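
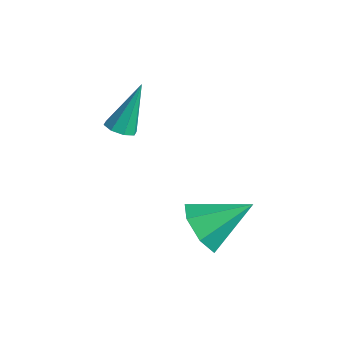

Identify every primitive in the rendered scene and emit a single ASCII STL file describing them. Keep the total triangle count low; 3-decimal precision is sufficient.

solid 
facet normal 0.041 -0.472 -0.881
outer loop
vertex -0.022 -0.433 -0.311
vertex -0.58 -0.612 -0.241
vertex -0.321 -0.14 -0.482
endloop
endfacet
facet normal 0.712 0.701 -0.045
outer loop
vertex -0.022 -0.433 -0.311
vertex -0.321 -0.14 -0.482
vertex -0.66 0.332 1.521
endloop
endfacet
facet normal 0.040 -0.472 -0.881
outer loop
vertex -0.321 -0.14 -0.482
vertex -0.58 -0.612 -0.241
vertex -0.771 -0.124 -0.511
endloop
endfacet
facet normal 0.049 0.974 -0.221
outer loop
vertex -0.321 -0.14 -0.482
vertex -0.771 -0.124 -0.511
vertex -0.66 0.332 1.521
endloop
endfacet
facet normal 0.039 -0.472 -0.881
outer loop
vertex -0.771 -0.124 -0.511
vertex -0.58 -0.612 -0.241
vertex -1.11 -0.393 -0.382
endloop
endfacet
facet normal -0.647 0.751 -0.133
outer loop
vertex -0.771 -0.124 -0.511
vertex -1.11 -0.393 -0.382
vertex -0.66 0.332 1.521
endloop
endfacet
facet normal 0.039 -0.472 -0.881
outer loop
vertex -1.11 -0.393 -0.382
vertex -0.58 -0.612 -0.241
vertex -1.138 -0.791 -0.17
endloop
endfacet
facet normal -0.973 0.159 0.170
outer loop
vertex -1.11 -0.393 -0.382
vertex -1.138 -0.791 -0.17
vertex -0.66 0.332 1.521
endloop
endfacet
facet normal 0.040 -0.473 -0.880
outer loop
vertex -1.138 -0.791 -0.17
vertex -0.58 -0.612 -0.241
vertex -0.84 -1.084 0.001
endloop
endfacet
facet normal -0.734 -0.451 0.507
outer loop
vertex -1.138 -0.791 -0.17
vertex -0.84 -1.084 0.001
vertex -0.66 0.332 1.521
endloop
endfacet
facet normal 0.039 -0.473 -0.880
outer loop
vertex -0.84 -1.084 0.001
vertex -0.58 -0.612 -0.241
vertex -0.39 -1.101 0.03
endloop
endfacet
facet normal -0.072 -0.726 0.684
outer loop
vertex -0.84 -1.084 0.001
vertex -0.39 -1.101 0.03
vertex -0.66 0.332 1.521
endloop
endfacet
facet normal 0.041 -0.472 -0.881
outer loop
vertex -0.39 -1.101 0.03
vertex -0.58 -0.612 -0.241
vertex -0.051 -0.831 -0.099
endloop
endfacet
facet normal 0.627 -0.502 0.596
outer loop
vertex -0.39 -1.101 0.03
vertex -0.051 -0.831 -0.099
vertex -0.66 0.332 1.521
endloop
endfacet
facet normal 0.041 -0.472 -0.881
outer loop
vertex -0.051 -0.831 -0.099
vertex -0.58 -0.612 -0.241
vertex -0.022 -0.433 -0.311
endloop
endfacet
facet normal 0.952 0.088 0.295
outer loop
vertex -0.051 -0.831 -0.099
vertex -0.022 -0.433 -0.311
vertex -0.66 0.332 1.521
endloop
endfacet
facet normal -0.398 -0.752 -0.525
outer loop
vertex 4.313 -0.386 -3.199
vertex 3.37 -0.197 -2.755
vertex 3.774 0.211 -3.645
endloop
endfacet
facet normal 0.809 0.432 -0.399
outer loop
vertex 4.313 -0.386 -3.199
vertex 3.774 0.211 -3.645
vertex 4.15 1.277 -1.725
endloop
endfacet
facet normal -0.398 -0.752 -0.525
outer loop
vertex 3.774 0.211 -3.645
vertex 3.37 -0.197 -2.755
vertex 2.93 0.501 -3.421
endloop
endfacet
facet normal 0.159 0.850 -0.503
outer loop
vertex 3.774 0.211 -3.645
vertex 2.93 0.501 -3.421
vertex 4.15 1.277 -1.725
endloop
endfacet
facet normal -0.399 -0.752 -0.525
outer loop
vertex 2.93 0.501 -3.421
vertex 3.37 -0.197 -2.755
vertex 2.418 0.265 -2.694
endloop
endfacet
facet normal -0.481 0.875 -0.055
outer loop
vertex 2.93 0.501 -3.421
vertex 2.418 0.265 -2.694
vertex 4.15 1.277 -1.725
endloop
endfacet
facet normal -0.399 -0.752 -0.525
outer loop
vertex 2.418 0.265 -2.694
vertex 3.37 -0.197 -2.755
vertex 2.622 -0.318 -2.013
endloop
endfacet
facet normal -0.626 0.490 0.607
outer loop
vertex 2.418 0.265 -2.694
vertex 2.622 -0.318 -2.013
vertex 4.15 1.277 -1.725
endloop
endfacet
facet normal -0.399 -0.752 -0.525
outer loop
vertex 2.622 -0.318 -2.013
vertex 3.37 -0.197 -2.755
vertex 3.389 -0.811 -1.89
endloop
endfacet
facet normal -0.169 -0.016 0.986
outer loop
vertex 2.622 -0.318 -2.013
vertex 3.389 -0.811 -1.89
vertex 4.15 1.277 -1.725
endloop
endfacet
facet normal -0.398 -0.752 -0.525
outer loop
vertex 3.389 -0.811 -1.89
vertex 3.37 -0.197 -2.755
vertex 4.142 -0.841 -2.418
endloop
endfacet
facet normal 0.547 -0.262 0.795
outer loop
vertex 3.389 -0.811 -1.89
vertex 4.142 -0.841 -2.418
vertex 4.15 1.277 -1.725
endloop
endfacet
facet normal -0.398 -0.752 -0.525
outer loop
vertex 4.142 -0.841 -2.418
vertex 3.37 -0.197 -2.755
vertex 4.313 -0.386 -3.199
endloop
endfacet
facet normal 0.982 -0.062 0.179
outer loop
vertex 4.142 -0.841 -2.418
vertex 4.313 -0.386 -3.199
vertex 4.15 1.277 -1.725
endloop
endfacet

endsolid


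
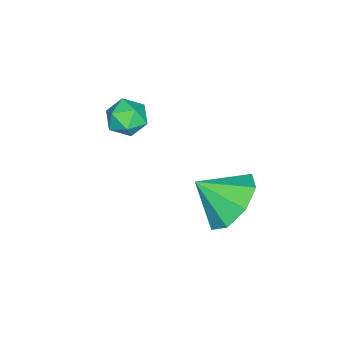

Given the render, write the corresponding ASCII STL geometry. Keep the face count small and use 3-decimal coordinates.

solid 
facet normal -0.958 0.211 -0.191
outer loop
vertex -1.389 -1.756 -1.952
vertex -1.566 -2.275 -1.639
vertex -1.506 -1.726 -1.333
endloop
endfacet
facet normal -0.569 0.809 -0.147
outer loop
vertex -1.389 -1.756 -1.952
vertex -1.506 -1.726 -1.333
vertex -1.01 -1.421 -1.575
endloop
endfacet
facet normal -0.051 0.771 -0.634
outer loop
vertex -1.389 -1.756 -1.952
vertex -1.01 -1.421 -1.575
vertex -0.764 -1.78 -2.031
endloop
endfacet
facet normal -0.118 0.151 -0.981
outer loop
vertex -1.389 -1.756 -1.952
vertex -0.764 -1.78 -2.031
vertex -1.107 -2.308 -2.071
endloop
endfacet
facet normal -0.680 -0.195 -0.707
outer loop
vertex -1.389 -1.756 -1.952
vertex -1.107 -2.308 -2.071
vertex -1.566 -2.275 -1.639
endloop
endfacet
facet normal -0.265 0.826 0.498
outer loop
vertex -1.01 -1.421 -1.575
vertex -1.506 -1.726 -1.333
vertex -0.953 -1.732 -1.029
endloop
endfacet
facet normal -0.893 -0.140 0.427
outer loop
vertex -1.506 -1.726 -1.333
vertex -1.566 -2.275 -1.639
vertex -1.296 -2.26 -1.069
endloop
endfacet
facet normal -0.442 -0.798 -0.409
outer loop
vertex -1.566 -2.275 -1.639
vertex -1.107 -2.308 -2.071
vertex -1.05 -2.619 -1.525
endloop
endfacet
facet normal 0.466 -0.238 -0.852
outer loop
vertex -1.107 -2.308 -2.071
vertex -0.764 -1.78 -2.031
vertex -0.554 -2.314 -1.767
endloop
endfacet
facet normal 0.574 0.765 -0.292
outer loop
vertex -0.764 -1.78 -2.031
vertex -1.01 -1.421 -1.575
vertex -0.494 -1.765 -1.461
endloop
endfacet
facet normal 0.118 -0.151 0.981
outer loop
vertex -0.671 -2.284 -1.148
vertex -0.953 -1.732 -1.029
vertex -1.296 -2.26 -1.069
endloop
endfacet
facet normal 0.051 -0.771 0.634
outer loop
vertex -0.671 -2.284 -1.148
vertex -1.296 -2.26 -1.069
vertex -1.05 -2.619 -1.525
endloop
endfacet
facet normal 0.569 -0.809 0.147
outer loop
vertex -0.671 -2.284 -1.148
vertex -1.05 -2.619 -1.525
vertex -0.554 -2.314 -1.767
endloop
endfacet
facet normal 0.958 -0.211 0.191
outer loop
vertex -0.671 -2.284 -1.148
vertex -0.554 -2.314 -1.767
vertex -0.494 -1.765 -1.461
endloop
endfacet
facet normal 0.680 0.195 0.707
outer loop
vertex -0.671 -2.284 -1.148
vertex -0.494 -1.765 -1.461
vertex -0.953 -1.732 -1.029
endloop
endfacet
facet normal -0.466 0.238 0.852
outer loop
vertex -1.296 -2.26 -1.069
vertex -0.953 -1.732 -1.029
vertex -1.506 -1.726 -1.333
endloop
endfacet
facet normal -0.574 -0.765 0.292
outer loop
vertex -1.05 -2.619 -1.525
vertex -1.296 -2.26 -1.069
vertex -1.566 -2.275 -1.639
endloop
endfacet
facet normal 0.265 -0.826 -0.498
outer loop
vertex -0.554 -2.314 -1.767
vertex -1.05 -2.619 -1.525
vertex -1.107 -2.308 -2.071
endloop
endfacet
facet normal 0.893 0.140 -0.427
outer loop
vertex -0.494 -1.765 -1.461
vertex -0.554 -2.314 -1.767
vertex -0.764 -1.78 -2.031
endloop
endfacet
facet normal 0.442 0.798 0.409
outer loop
vertex -0.953 -1.732 -1.029
vertex -0.494 -1.765 -1.461
vertex -1.01 -1.421 -1.575
endloop
endfacet
facet normal -0.215 0.750 -0.625
outer loop
vertex 0.373 1.4 -3.571
vertex -0.583 1.145 -3.548
vertex -0.007 1.752 -3.018
endloop
endfacet
facet normal 0.802 -0.067 0.594
outer loop
vertex 0.373 1.4 -3.571
vertex -0.007 1.752 -3.018
vertex -0.317 0.215 -2.772
endloop
endfacet
facet normal -0.215 0.750 -0.625
outer loop
vertex -0.007 1.752 -3.018
vertex -0.583 1.145 -3.548
vertex -0.725 1.748 -2.776
endloop
endfacet
facet normal 0.318 0.087 0.944
outer loop
vertex -0.007 1.752 -3.018
vertex -0.725 1.748 -2.776
vertex -0.317 0.215 -2.772
endloop
endfacet
facet normal -0.215 0.750 -0.625
outer loop
vertex -0.725 1.748 -2.776
vertex -0.583 1.145 -3.548
vertex -1.36 1.392 -2.985
endloop
endfacet
facet normal -0.276 -0.071 0.959
outer loop
vertex -0.725 1.748 -2.776
vertex -1.36 1.392 -2.985
vertex -0.317 0.215 -2.772
endloop
endfacet
facet normal -0.215 0.750 -0.625
outer loop
vertex -1.36 1.392 -2.985
vertex -0.583 1.145 -3.548
vertex -1.54 0.891 -3.524
endloop
endfacet
facet normal -0.635 -0.449 0.629
outer loop
vertex -1.36 1.392 -2.985
vertex -1.54 0.891 -3.524
vertex -0.317 0.215 -2.772
endloop
endfacet
facet normal -0.215 0.750 -0.625
outer loop
vertex -1.54 0.891 -3.524
vertex -0.583 1.145 -3.548
vertex -1.16 0.539 -4.077
endloop
endfacet
facet normal -0.547 -0.824 0.149
outer loop
vertex -1.54 0.891 -3.524
vertex -1.16 0.539 -4.077
vertex -0.317 0.215 -2.772
endloop
endfacet
facet normal -0.215 0.750 -0.625
outer loop
vertex -1.16 0.539 -4.077
vertex -0.583 1.145 -3.548
vertex -0.442 0.542 -4.32
endloop
endfacet
facet normal -0.064 -0.977 -0.201
outer loop
vertex -1.16 0.539 -4.077
vertex -0.442 0.542 -4.32
vertex -0.317 0.215 -2.772
endloop
endfacet
facet normal -0.215 0.750 -0.625
outer loop
vertex -0.442 0.542 -4.32
vertex -0.583 1.145 -3.548
vertex 0.193 0.898 -4.111
endloop
endfacet
facet normal 0.531 -0.820 -0.216
outer loop
vertex -0.442 0.542 -4.32
vertex 0.193 0.898 -4.111
vertex -0.317 0.215 -2.772
endloop
endfacet
facet normal -0.215 0.750 -0.626
outer loop
vertex 0.193 0.898 -4.111
vertex -0.583 1.145 -3.548
vertex 0.373 1.4 -3.571
endloop
endfacet
facet normal 0.890 -0.442 0.114
outer loop
vertex 0.193 0.898 -4.111
vertex 0.373 1.4 -3.571
vertex -0.317 0.215 -2.772
endloop
endfacet

endsolid


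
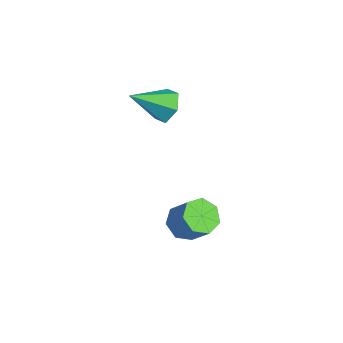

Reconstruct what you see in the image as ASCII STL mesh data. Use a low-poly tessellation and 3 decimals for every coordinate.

solid 
facet normal 0.179 0.798 -0.576
outer loop
vertex -2.771 0.291 1.808
vertex -3.251 0.566 2.04
vertex -2.714 0.632 2.298
endloop
endfacet
facet normal 0.845 -0.480 0.236
outer loop
vertex -2.771 0.291 1.808
vertex -2.714 0.632 2.298
vertex -3.489 -0.486 2.8
endloop
endfacet
facet normal 0.179 0.797 -0.577
outer loop
vertex -2.714 0.632 2.298
vertex -3.251 0.566 2.04
vertex -3.194 0.908 2.53
endloop
endfacet
facet normal 0.467 0.072 0.881
outer loop
vertex -2.714 0.632 2.298
vertex -3.194 0.908 2.53
vertex -3.489 -0.486 2.8
endloop
endfacet
facet normal 0.180 0.797 -0.577
outer loop
vertex -3.194 0.908 2.53
vertex -3.251 0.566 2.04
vertex -3.732 0.842 2.271
endloop
endfacet
facet normal -0.445 0.260 0.857
outer loop
vertex -3.194 0.908 2.53
vertex -3.732 0.842 2.271
vertex -3.489 -0.486 2.8
endloop
endfacet
facet normal 0.180 0.797 -0.577
outer loop
vertex -3.732 0.842 2.271
vertex -3.251 0.566 2.04
vertex -3.789 0.5 1.781
endloop
endfacet
facet normal -0.977 -0.104 0.187
outer loop
vertex -3.732 0.842 2.271
vertex -3.789 0.5 1.781
vertex -3.489 -0.486 2.8
endloop
endfacet
facet normal 0.180 0.797 -0.576
outer loop
vertex -3.789 0.5 1.781
vertex -3.251 0.566 2.04
vertex -3.309 0.225 1.55
endloop
endfacet
facet normal -0.598 -0.657 -0.460
outer loop
vertex -3.789 0.5 1.781
vertex -3.309 0.225 1.55
vertex -3.489 -0.486 2.8
endloop
endfacet
facet normal 0.178 0.798 -0.576
outer loop
vertex -3.309 0.225 1.55
vertex -3.251 0.566 2.04
vertex -2.771 0.291 1.808
endloop
endfacet
facet normal 0.312 -0.844 -0.435
outer loop
vertex -3.309 0.225 1.55
vertex -2.771 0.291 1.808
vertex -3.489 -0.486 2.8
endloop
endfacet
facet normal -0.567 -0.227 -0.792
outer loop
vertex -0.977 -0.313 -1.675
vertex -1.335 0.152 -1.552
vertex -0.846 0.138 -1.898
endloop
endfacet
facet normal 0.784 -0.443 -0.435
outer loop
vertex -0.977 -0.313 -1.675
vertex -0.846 0.138 -1.898
vertex -0.387 -0.077 -0.852
endloop
endfacet
facet normal 0.784 -0.443 -0.435
outer loop
vertex -0.387 -0.077 -0.852
vertex -0.846 0.138 -1.898
vertex -0.256 0.374 -1.075
endloop
endfacet
facet normal 0.568 0.226 0.791
outer loop
vertex -0.387 -0.077 -0.852
vertex -0.256 0.374 -1.075
vertex -0.745 0.388 -0.728
endloop
endfacet
facet normal -0.567 -0.227 -0.792
outer loop
vertex -0.846 0.138 -1.898
vertex -1.335 0.152 -1.552
vertex -1.083 0.6 -1.861
endloop
endfacet
facet normal 0.686 0.401 -0.607
outer loop
vertex -0.846 0.138 -1.898
vertex -1.083 0.6 -1.861
vertex -0.256 0.374 -1.075
endloop
endfacet
facet normal 0.686 0.401 -0.607
outer loop
vertex -0.256 0.374 -1.075
vertex -1.083 0.6 -1.861
vertex -0.493 0.836 -1.038
endloop
endfacet
facet normal 0.568 0.228 0.791
outer loop
vertex -0.256 0.374 -1.075
vertex -0.493 0.836 -1.038
vertex -0.745 0.388 -0.728
endloop
endfacet
facet normal -0.568 -0.226 -0.791
outer loop
vertex -1.083 0.6 -1.861
vertex -1.335 0.152 -1.552
vertex -1.51 0.725 -1.59
endloop
endfacet
facet normal 0.072 0.944 -0.322
outer loop
vertex -1.083 0.6 -1.861
vertex -1.51 0.725 -1.59
vertex -0.493 0.836 -1.038
endloop
endfacet
facet normal 0.072 0.944 -0.322
outer loop
vertex -0.493 0.836 -1.038
vertex -1.51 0.725 -1.59
vertex -0.92 0.961 -0.767
endloop
endfacet
facet normal 0.568 0.227 0.791
outer loop
vertex -0.493 0.836 -1.038
vertex -0.92 0.961 -0.767
vertex -0.745 0.388 -0.728
endloop
endfacet
facet normal -0.568 -0.226 -0.792
outer loop
vertex -1.51 0.725 -1.59
vertex -1.335 0.152 -1.552
vertex -1.805 0.418 -1.291
endloop
endfacet
facet normal -0.598 0.775 0.206
outer loop
vertex -1.51 0.725 -1.59
vertex -1.805 0.418 -1.291
vertex -0.92 0.961 -0.767
endloop
endfacet
facet normal -0.598 0.775 0.206
outer loop
vertex -0.92 0.961 -0.767
vertex -1.805 0.418 -1.291
vertex -1.215 0.654 -0.468
endloop
endfacet
facet normal 0.567 0.227 0.792
outer loop
vertex -0.92 0.961 -0.767
vertex -1.215 0.654 -0.468
vertex -0.745 0.388 -0.728
endloop
endfacet
facet normal -0.568 -0.227 -0.791
outer loop
vertex -1.805 0.418 -1.291
vertex -1.335 0.152 -1.552
vertex -1.747 -0.089 -1.187
endloop
endfacet
facet normal -0.816 0.025 0.578
outer loop
vertex -1.805 0.418 -1.291
vertex -1.747 -0.089 -1.187
vertex -1.215 0.654 -0.468
endloop
endfacet
facet normal -0.815 0.024 0.579
outer loop
vertex -1.215 0.654 -0.468
vertex -1.747 -0.089 -1.187
vertex -1.156 0.147 -0.364
endloop
endfacet
facet normal 0.567 0.228 0.791
outer loop
vertex -1.215 0.654 -0.468
vertex -1.156 0.147 -0.364
vertex -0.745 0.388 -0.728
endloop
endfacet
facet normal -0.568 -0.228 -0.791
outer loop
vertex -1.747 -0.089 -1.187
vertex -1.335 0.152 -1.552
vertex -1.378 -0.414 -1.358
endloop
endfacet
facet normal -0.419 -0.747 0.515
outer loop
vertex -1.747 -0.089 -1.187
vertex -1.378 -0.414 -1.358
vertex -1.156 0.147 -0.364
endloop
endfacet
facet normal -0.420 -0.747 0.515
outer loop
vertex -1.156 0.147 -0.364
vertex -1.378 -0.414 -1.358
vertex -0.788 -0.178 -0.535
endloop
endfacet
facet normal 0.568 0.227 0.791
outer loop
vertex -1.156 0.147 -0.364
vertex -0.788 -0.178 -0.535
vertex -0.745 0.388 -0.728
endloop
endfacet
facet normal -0.568 -0.228 -0.791
outer loop
vertex -1.378 -0.414 -1.358
vertex -1.335 0.152 -1.552
vertex -0.977 -0.313 -1.675
endloop
endfacet
facet normal 0.292 -0.954 0.065
outer loop
vertex -1.378 -0.414 -1.358
vertex -0.977 -0.313 -1.675
vertex -0.788 -0.178 -0.535
endloop
endfacet
facet normal 0.292 -0.954 0.065
outer loop
vertex -0.788 -0.178 -0.535
vertex -0.977 -0.313 -1.675
vertex -0.387 -0.077 -0.852
endloop
endfacet
facet normal 0.568 0.227 0.791
outer loop
vertex -0.788 -0.178 -0.535
vertex -0.387 -0.077 -0.852
vertex -0.745 0.388 -0.728
endloop
endfacet

endsolid


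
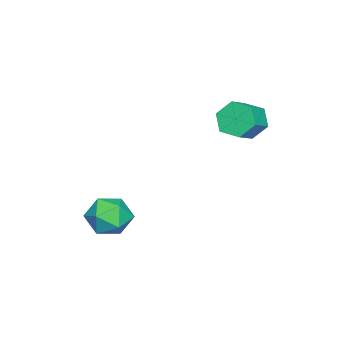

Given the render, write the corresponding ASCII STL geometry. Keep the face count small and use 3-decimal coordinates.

solid 
facet normal -0.871 0.129 -0.474
outer loop
vertex -0.289 3.668 0.844
vertex -0.755 3.31 1.604
vertex -0.584 4.253 1.546
endloop
endfacet
facet normal 0.383 0.782 -0.491
outer loop
vertex -0.289 3.668 0.844
vertex -0.584 4.253 1.546
vertex 0.8 3.507 1.436
endloop
endfacet
facet normal 0.382 0.782 -0.492
outer loop
vertex 0.8 3.507 1.436
vertex -0.584 4.253 1.546
vertex 0.505 4.093 2.138
endloop
endfacet
facet normal 0.872 -0.128 0.473
outer loop
vertex 0.8 3.507 1.436
vertex 0.505 4.093 2.138
vertex 0.335 3.15 2.196
endloop
endfacet
facet normal -0.872 0.129 -0.473
outer loop
vertex -0.584 4.253 1.546
vertex -0.755 3.31 1.604
vertex -1.049 3.896 2.306
endloop
endfacet
facet normal -0.075 0.919 0.386
outer loop
vertex -0.584 4.253 1.546
vertex -1.049 3.896 2.306
vertex 0.505 4.093 2.138
endloop
endfacet
facet normal -0.075 0.919 0.388
outer loop
vertex 0.505 4.093 2.138
vertex -1.049 3.896 2.306
vertex 0.04 3.735 2.897
endloop
endfacet
facet normal 0.871 -0.128 0.474
outer loop
vertex 0.505 4.093 2.138
vertex 0.04 3.735 2.897
vertex 0.335 3.15 2.196
endloop
endfacet
facet normal -0.872 0.129 -0.473
outer loop
vertex -1.049 3.896 2.306
vertex -0.755 3.31 1.604
vertex -1.22 2.953 2.364
endloop
endfacet
facet normal -0.457 0.137 0.879
outer loop
vertex -1.049 3.896 2.306
vertex -1.22 2.953 2.364
vertex 0.04 3.735 2.897
endloop
endfacet
facet normal -0.457 0.138 0.879
outer loop
vertex 0.04 3.735 2.897
vertex -1.22 2.953 2.364
vertex -0.131 2.792 2.956
endloop
endfacet
facet normal 0.871 -0.128 0.474
outer loop
vertex 0.04 3.735 2.897
vertex -0.131 2.792 2.956
vertex 0.335 3.15 2.196
endloop
endfacet
facet normal -0.872 0.128 -0.473
outer loop
vertex -1.22 2.953 2.364
vertex -0.755 3.31 1.604
vertex -0.925 2.367 1.662
endloop
endfacet
facet normal -0.383 -0.782 0.492
outer loop
vertex -1.22 2.953 2.364
vertex -0.925 2.367 1.662
vertex -0.131 2.792 2.956
endloop
endfacet
facet normal -0.382 -0.783 0.492
outer loop
vertex -0.131 2.792 2.956
vertex -0.925 2.367 1.662
vertex 0.164 2.207 2.254
endloop
endfacet
facet normal 0.871 -0.129 0.474
outer loop
vertex -0.131 2.792 2.956
vertex 0.164 2.207 2.254
vertex 0.335 3.15 2.196
endloop
endfacet
facet normal -0.871 0.128 -0.474
outer loop
vertex -0.925 2.367 1.662
vertex -0.755 3.31 1.604
vertex -0.46 2.725 0.903
endloop
endfacet
facet normal 0.075 -0.919 -0.387
outer loop
vertex -0.925 2.367 1.662
vertex -0.46 2.725 0.903
vertex 0.164 2.207 2.254
endloop
endfacet
facet normal 0.074 -0.919 -0.387
outer loop
vertex 0.164 2.207 2.254
vertex -0.46 2.725 0.903
vertex 0.629 2.564 1.494
endloop
endfacet
facet normal 0.872 -0.129 0.473
outer loop
vertex 0.164 2.207 2.254
vertex 0.629 2.564 1.494
vertex 0.335 3.15 2.196
endloop
endfacet
facet normal -0.871 0.128 -0.474
outer loop
vertex -0.46 2.725 0.903
vertex -0.755 3.31 1.604
vertex -0.289 3.668 0.844
endloop
endfacet
facet normal 0.457 -0.138 -0.879
outer loop
vertex -0.46 2.725 0.903
vertex -0.289 3.668 0.844
vertex 0.629 2.564 1.494
endloop
endfacet
facet normal 0.457 -0.137 -0.879
outer loop
vertex 0.629 2.564 1.494
vertex -0.289 3.668 0.844
vertex 0.8 3.507 1.436
endloop
endfacet
facet normal 0.872 -0.129 0.473
outer loop
vertex 0.629 2.564 1.494
vertex 0.8 3.507 1.436
vertex 0.335 3.15 2.196
endloop
endfacet
facet normal -0.979 -0.176 0.102
outer loop
vertex 2.305 -1.171 -3.579
vertex 2.534 -2.109 -3.002
vertex 2.414 -1.13 -2.46
endloop
endfacet
facet normal -0.849 0.524 0.064
outer loop
vertex 2.305 -1.171 -3.579
vertex 2.414 -1.13 -2.46
vertex 2.865 -0.322 -3.099
endloop
endfacet
facet normal -0.515 0.653 -0.555
outer loop
vertex 2.305 -1.171 -3.579
vertex 2.865 -0.322 -3.099
vertex 3.265 -0.801 -4.035
endloop
endfacet
facet normal -0.439 0.033 -0.898
outer loop
vertex 2.305 -1.171 -3.579
vertex 3.265 -0.801 -4.035
vertex 3.06 -1.905 -3.975
endloop
endfacet
facet normal -0.725 -0.480 -0.493
outer loop
vertex 2.305 -1.171 -3.579
vertex 3.06 -1.905 -3.975
vertex 2.534 -2.109 -3.002
endloop
endfacet
facet normal -0.404 0.695 0.594
outer loop
vertex 2.865 -0.322 -3.099
vertex 2.414 -1.13 -2.46
vertex 3.44 -0.735 -2.225
endloop
endfacet
facet normal -0.614 -0.438 0.656
outer loop
vertex 2.414 -1.13 -2.46
vertex 2.534 -2.109 -3.002
vertex 3.235 -1.839 -2.165
endloop
endfacet
facet normal -0.204 -0.930 -0.305
outer loop
vertex 2.534 -2.109 -3.002
vertex 3.06 -1.905 -3.975
vertex 3.635 -2.318 -3.101
endloop
endfacet
facet normal 0.259 -0.100 -0.961
outer loop
vertex 3.06 -1.905 -3.975
vertex 3.265 -0.801 -4.035
vertex 4.086 -1.51 -3.74
endloop
endfacet
facet normal 0.135 0.904 -0.405
outer loop
vertex 3.265 -0.801 -4.035
vertex 2.865 -0.322 -3.099
vertex 3.966 -0.531 -3.198
endloop
endfacet
facet normal 0.439 -0.033 0.898
outer loop
vertex 4.195 -1.469 -2.621
vertex 3.44 -0.735 -2.225
vertex 3.235 -1.839 -2.165
endloop
endfacet
facet normal 0.515 -0.653 0.555
outer loop
vertex 4.195 -1.469 -2.621
vertex 3.235 -1.839 -2.165
vertex 3.635 -2.318 -3.101
endloop
endfacet
facet normal 0.849 -0.524 -0.064
outer loop
vertex 4.195 -1.469 -2.621
vertex 3.635 -2.318 -3.101
vertex 4.086 -1.51 -3.74
endloop
endfacet
facet normal 0.979 0.176 -0.102
outer loop
vertex 4.195 -1.469 -2.621
vertex 4.086 -1.51 -3.74
vertex 3.966 -0.531 -3.198
endloop
endfacet
facet normal 0.725 0.480 0.493
outer loop
vertex 4.195 -1.469 -2.621
vertex 3.966 -0.531 -3.198
vertex 3.44 -0.735 -2.225
endloop
endfacet
facet normal -0.259 0.100 0.961
outer loop
vertex 3.235 -1.839 -2.165
vertex 3.44 -0.735 -2.225
vertex 2.414 -1.13 -2.46
endloop
endfacet
facet normal -0.135 -0.904 0.405
outer loop
vertex 3.635 -2.318 -3.101
vertex 3.235 -1.839 -2.165
vertex 2.534 -2.109 -3.002
endloop
endfacet
facet normal 0.404 -0.695 -0.594
outer loop
vertex 4.086 -1.51 -3.74
vertex 3.635 -2.318 -3.101
vertex 3.06 -1.905 -3.975
endloop
endfacet
facet normal 0.614 0.438 -0.656
outer loop
vertex 3.966 -0.531 -3.198
vertex 4.086 -1.51 -3.74
vertex 3.265 -0.801 -4.035
endloop
endfacet
facet normal 0.204 0.930 0.305
outer loop
vertex 3.44 -0.735 -2.225
vertex 3.966 -0.531 -3.198
vertex 2.865 -0.322 -3.099
endloop
endfacet

endsolid


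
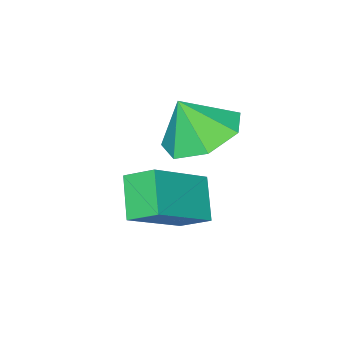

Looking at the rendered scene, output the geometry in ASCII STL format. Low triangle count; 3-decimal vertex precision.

solid 
facet normal -0.449 -0.609 0.654
outer loop
vertex -1.759 -3.404 2.119
vertex -2.068 -2.666 2.594
vertex -3.377 -3.381 1.031
endloop
endfacet
facet normal 0.332 -0.793 -0.510
outer loop
vertex -2.812 -2.614 0.206
vertex -1.759 -3.404 2.119
vertex -3.377 -3.381 1.031
endloop
endfacet
facet normal -0.449 -0.609 0.654
outer loop
vertex -3.377 -3.381 1.031
vertex -2.068 -2.666 2.594
vertex -3.686 -2.644 1.505
endloop
endfacet
facet normal -0.830 0.011 -0.558
outer loop
vertex -3.686 -2.644 1.505
vertex -2.812 -2.614 0.206
vertex -3.377 -3.381 1.031
endloop
endfacet
facet normal 0.830 -0.011 0.558
outer loop
vertex -1.759 -3.404 2.119
vertex -1.503 -1.899 1.769
vertex -2.068 -2.666 2.594
endloop
endfacet
facet normal 0.333 -0.793 -0.511
outer loop
vertex -1.194 -2.636 1.295
vertex -1.759 -3.404 2.119
vertex -2.812 -2.614 0.206
endloop
endfacet
facet normal 0.830 -0.011 0.558
outer loop
vertex -1.194 -2.636 1.295
vertex -1.503 -1.899 1.769
vertex -1.759 -3.404 2.119
endloop
endfacet
facet normal -0.332 0.793 0.510
outer loop
vertex -2.068 -2.666 2.594
vertex -1.503 -1.899 1.769
vertex -3.686 -2.644 1.505
endloop
endfacet
facet normal -0.830 0.012 -0.558
outer loop
vertex -3.121 -1.876 0.681
vertex -2.812 -2.614 0.206
vertex -3.686 -2.644 1.505
endloop
endfacet
facet normal -0.332 0.793 0.511
outer loop
vertex -3.686 -2.644 1.505
vertex -1.503 -1.899 1.769
vertex -3.121 -1.876 0.681
endloop
endfacet
facet normal 0.449 0.609 -0.654
outer loop
vertex -3.121 -1.876 0.681
vertex -1.194 -2.636 1.295
vertex -2.812 -2.614 0.206
endloop
endfacet
facet normal 0.449 0.609 -0.654
outer loop
vertex -1.503 -1.899 1.769
vertex -1.194 -2.636 1.295
vertex -3.121 -1.876 0.681
endloop
endfacet
facet normal -0.329 0.306 -0.894
outer loop
vertex -3.041 -3.533 2.488
vertex -3.687 -2.827 2.967
vertex -2.676 -2.693 2.641
endloop
endfacet
facet normal 0.882 -0.422 0.212
outer loop
vertex -3.041 -3.533 2.488
vertex -2.676 -2.693 2.641
vertex -3.273 -3.213 4.093
endloop
endfacet
facet normal -0.329 0.306 -0.894
outer loop
vertex -2.676 -2.693 2.641
vertex -3.687 -2.827 2.967
vertex -3.073 -1.954 3.04
endloop
endfacet
facet normal 0.869 0.229 0.439
outer loop
vertex -2.676 -2.693 2.641
vertex -3.073 -1.954 3.04
vertex -3.273 -3.213 4.093
endloop
endfacet
facet normal -0.328 0.306 -0.894
outer loop
vertex -3.073 -1.954 3.04
vertex -3.687 -2.827 2.967
vertex -3.931 -1.873 3.383
endloop
endfacet
facet normal 0.351 0.567 0.745
outer loop
vertex -3.073 -1.954 3.04
vertex -3.931 -1.873 3.383
vertex -3.273 -3.213 4.093
endloop
endfacet
facet normal -0.328 0.306 -0.894
outer loop
vertex -3.931 -1.873 3.383
vertex -3.687 -2.827 2.967
vertex -4.606 -2.51 3.413
endloop
endfacet
facet normal -0.280 0.339 0.898
outer loop
vertex -3.931 -1.873 3.383
vertex -4.606 -2.51 3.413
vertex -3.273 -3.213 4.093
endloop
endfacet
facet normal -0.328 0.306 -0.894
outer loop
vertex -4.606 -2.51 3.413
vertex -3.687 -2.827 2.967
vertex -4.589 -3.386 3.107
endloop
endfacet
facet normal -0.551 -0.285 0.785
outer loop
vertex -4.606 -2.51 3.413
vertex -4.589 -3.386 3.107
vertex -3.273 -3.213 4.093
endloop
endfacet
facet normal -0.328 0.306 -0.894
outer loop
vertex -4.589 -3.386 3.107
vertex -3.687 -2.827 2.967
vertex -3.892 -3.842 2.695
endloop
endfacet
facet normal -0.257 -0.834 0.489
outer loop
vertex -4.589 -3.386 3.107
vertex -3.892 -3.842 2.695
vertex -3.273 -3.213 4.093
endloop
endfacet
facet normal -0.328 0.306 -0.894
outer loop
vertex -3.892 -3.842 2.695
vertex -3.687 -2.827 2.967
vertex -3.041 -3.533 2.488
endloop
endfacet
facet normal 0.382 -0.894 0.233
outer loop
vertex -3.892 -3.842 2.695
vertex -3.041 -3.533 2.488
vertex -3.273 -3.213 4.093
endloop
endfacet

endsolid


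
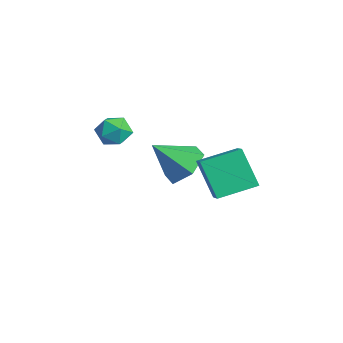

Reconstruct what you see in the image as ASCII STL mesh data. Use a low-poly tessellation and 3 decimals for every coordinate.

solid 
facet normal 0.173 0.693 -0.700
outer loop
vertex -1.599 0.916 0.703
vertex -2.13 1.622 1.271
vertex -1.096 1.506 1.411
endloop
endfacet
facet normal 0.683 -0.722 0.116
outer loop
vertex -1.599 0.916 0.703
vertex -1.096 1.506 1.411
vertex -2.43 0.418 2.489
endloop
endfacet
facet normal 0.173 0.692 -0.701
outer loop
vertex -1.096 1.506 1.411
vertex -2.13 1.622 1.271
vertex -1.626 2.212 1.978
endloop
endfacet
facet normal 0.669 -0.090 0.738
outer loop
vertex -1.096 1.506 1.411
vertex -1.626 2.212 1.978
vertex -2.43 0.418 2.489
endloop
endfacet
facet normal 0.173 0.692 -0.701
outer loop
vertex -1.626 2.212 1.978
vertex -2.13 1.622 1.271
vertex -2.66 2.329 1.838
endloop
endfacet
facet normal -0.093 0.311 0.946
outer loop
vertex -1.626 2.212 1.978
vertex -2.66 2.329 1.838
vertex -2.43 0.418 2.489
endloop
endfacet
facet normal 0.173 0.692 -0.701
outer loop
vertex -2.66 2.329 1.838
vertex -2.13 1.622 1.271
vertex -3.164 1.739 1.131
endloop
endfacet
facet normal -0.842 0.080 0.533
outer loop
vertex -2.66 2.329 1.838
vertex -3.164 1.739 1.131
vertex -2.43 0.418 2.489
endloop
endfacet
facet normal 0.173 0.693 -0.700
outer loop
vertex -3.164 1.739 1.131
vertex -2.13 1.622 1.271
vertex -2.633 1.032 0.563
endloop
endfacet
facet normal -0.829 -0.552 -0.088
outer loop
vertex -3.164 1.739 1.131
vertex -2.633 1.032 0.563
vertex -2.43 0.418 2.489
endloop
endfacet
facet normal 0.173 0.693 -0.700
outer loop
vertex -2.633 1.032 0.563
vertex -2.13 1.622 1.271
vertex -1.599 0.916 0.703
endloop
endfacet
facet normal -0.067 -0.953 -0.297
outer loop
vertex -2.633 1.032 0.563
vertex -1.599 0.916 0.703
vertex -2.43 0.418 2.489
endloop
endfacet
facet normal -0.527 -0.157 0.835
outer loop
vertex 1.456 0.674 3.717
vertex 1.635 2.222 4.12
vertex 0.588 0.905 3.213
endloop
endfacet
facet normal -0.111 -0.962 -0.250
outer loop
vertex 1.505 1.178 1.76
vertex 1.456 0.674 3.717
vertex 0.588 0.905 3.213
endloop
endfacet
facet normal -0.527 -0.156 0.835
outer loop
vertex 0.588 0.905 3.213
vertex 1.635 2.222 4.12
vertex 0.767 2.454 3.616
endloop
endfacet
facet normal -0.843 0.225 -0.490
outer loop
vertex 0.767 2.454 3.616
vertex 1.505 1.178 1.76
vertex 0.588 0.905 3.213
endloop
endfacet
facet normal 0.843 -0.225 0.489
outer loop
vertex 1.456 0.674 3.717
vertex 2.552 2.495 2.667
vertex 1.635 2.222 4.12
endloop
endfacet
facet normal -0.112 -0.962 -0.250
outer loop
vertex 2.373 0.946 2.264
vertex 1.456 0.674 3.717
vertex 1.505 1.178 1.76
endloop
endfacet
facet normal 0.842 -0.225 0.490
outer loop
vertex 2.373 0.946 2.264
vertex 2.552 2.495 2.667
vertex 1.456 0.674 3.717
endloop
endfacet
facet normal 0.111 0.962 0.251
outer loop
vertex 1.635 2.222 4.12
vertex 2.552 2.495 2.667
vertex 0.767 2.454 3.616
endloop
endfacet
facet normal -0.842 0.225 -0.490
outer loop
vertex 1.684 2.726 2.163
vertex 1.505 1.178 1.76
vertex 0.767 2.454 3.616
endloop
endfacet
facet normal 0.111 0.962 0.250
outer loop
vertex 0.767 2.454 3.616
vertex 2.552 2.495 2.667
vertex 1.684 2.726 2.163
endloop
endfacet
facet normal 0.527 0.157 -0.835
outer loop
vertex 1.684 2.726 2.163
vertex 2.373 0.946 2.264
vertex 1.505 1.178 1.76
endloop
endfacet
facet normal 0.527 0.156 -0.835
outer loop
vertex 2.552 2.495 2.667
vertex 2.373 0.946 2.264
vertex 1.684 2.726 2.163
endloop
endfacet
facet normal -0.416 0.060 0.907
outer loop
vertex -2.985 -0.478 3.889
vertex -3.594 -0.892 3.637
vertex -2.977 -1.254 3.944
endloop
endfacet
facet normal 0.295 0.071 0.953
outer loop
vertex -2.985 -0.478 3.889
vertex -2.977 -1.254 3.944
vertex -2.337 -0.874 3.718
endloop
endfacet
facet normal 0.532 0.624 0.572
outer loop
vertex -2.985 -0.478 3.889
vertex -2.337 -0.874 3.718
vertex -2.558 -0.276 3.271
endloop
endfacet
facet normal -0.033 0.957 0.290
outer loop
vertex -2.985 -0.478 3.889
vertex -2.558 -0.276 3.271
vertex -3.335 -0.288 3.221
endloop
endfacet
facet normal -0.619 0.608 0.497
outer loop
vertex -2.985 -0.478 3.889
vertex -3.335 -0.288 3.221
vertex -3.594 -0.892 3.637
endloop
endfacet
facet normal 0.544 -0.528 0.652
outer loop
vertex -2.337 -0.874 3.718
vertex -2.977 -1.254 3.944
vertex -2.545 -1.532 3.359
endloop
endfacet
facet normal -0.607 -0.544 0.579
outer loop
vertex -2.977 -1.254 3.944
vertex -3.594 -0.892 3.637
vertex -3.322 -1.544 3.309
endloop
endfacet
facet normal -0.936 0.342 -0.085
outer loop
vertex -3.594 -0.892 3.637
vertex -3.335 -0.288 3.221
vertex -3.543 -0.946 2.862
endloop
endfacet
facet normal 0.013 0.907 -0.421
outer loop
vertex -3.335 -0.288 3.221
vertex -2.558 -0.276 3.271
vertex -2.903 -0.566 2.636
endloop
endfacet
facet normal 0.929 0.370 0.035
outer loop
vertex -2.558 -0.276 3.271
vertex -2.337 -0.874 3.718
vertex -2.286 -0.928 2.943
endloop
endfacet
facet normal 0.033 -0.957 -0.290
outer loop
vertex -2.895 -1.342 2.691
vertex -2.545 -1.532 3.359
vertex -3.322 -1.544 3.309
endloop
endfacet
facet normal -0.532 -0.624 -0.572
outer loop
vertex -2.895 -1.342 2.691
vertex -3.322 -1.544 3.309
vertex -3.543 -0.946 2.862
endloop
endfacet
facet normal -0.295 -0.071 -0.953
outer loop
vertex -2.895 -1.342 2.691
vertex -3.543 -0.946 2.862
vertex -2.903 -0.566 2.636
endloop
endfacet
facet normal 0.416 -0.060 -0.907
outer loop
vertex -2.895 -1.342 2.691
vertex -2.903 -0.566 2.636
vertex -2.286 -0.928 2.943
endloop
endfacet
facet normal 0.619 -0.608 -0.497
outer loop
vertex -2.895 -1.342 2.691
vertex -2.286 -0.928 2.943
vertex -2.545 -1.532 3.359
endloop
endfacet
facet normal -0.013 -0.907 0.421
outer loop
vertex -3.322 -1.544 3.309
vertex -2.545 -1.532 3.359
vertex -2.977 -1.254 3.944
endloop
endfacet
facet normal -0.929 -0.370 -0.035
outer loop
vertex -3.543 -0.946 2.862
vertex -3.322 -1.544 3.309
vertex -3.594 -0.892 3.637
endloop
endfacet
facet normal -0.544 0.528 -0.652
outer loop
vertex -2.903 -0.566 2.636
vertex -3.543 -0.946 2.862
vertex -3.335 -0.288 3.221
endloop
endfacet
facet normal 0.607 0.544 -0.579
outer loop
vertex -2.286 -0.928 2.943
vertex -2.903 -0.566 2.636
vertex -2.558 -0.276 3.271
endloop
endfacet
facet normal 0.936 -0.342 0.085
outer loop
vertex -2.545 -1.532 3.359
vertex -2.286 -0.928 2.943
vertex -2.337 -0.874 3.718
endloop
endfacet

endsolid


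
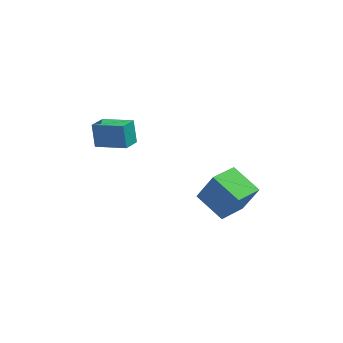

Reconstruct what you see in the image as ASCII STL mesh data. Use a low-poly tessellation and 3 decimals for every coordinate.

solid 
facet normal -0.903 0.329 -0.277
outer loop
vertex -3.664 2.737 2.674
vertex -3.179 3.759 2.306
vertex -3.46 2.148 1.31
endloop
endfacet
facet normal -0.407 -0.859 0.310
outer loop
vertex -1.681 1.501 1.854
vertex -3.664 2.737 2.674
vertex -3.46 2.148 1.31
endloop
endfacet
facet normal -0.903 0.328 -0.276
outer loop
vertex -3.46 2.148 1.31
vertex -3.179 3.759 2.306
vertex -2.975 3.171 0.941
endloop
endfacet
facet normal 0.135 -0.392 -0.910
outer loop
vertex -2.975 3.171 0.941
vertex -1.681 1.501 1.854
vertex -3.46 2.148 1.31
endloop
endfacet
facet normal -0.136 0.392 0.910
outer loop
vertex -3.664 2.737 2.674
vertex -1.4 3.112 2.85
vertex -3.179 3.759 2.306
endloop
endfacet
facet normal -0.408 -0.859 0.309
outer loop
vertex -1.885 2.089 3.219
vertex -3.664 2.737 2.674
vertex -1.681 1.501 1.854
endloop
endfacet
facet normal -0.136 0.392 0.910
outer loop
vertex -1.885 2.089 3.219
vertex -1.4 3.112 2.85
vertex -3.664 2.737 2.674
endloop
endfacet
facet normal 0.407 0.859 -0.309
outer loop
vertex -3.179 3.759 2.306
vertex -1.4 3.112 2.85
vertex -2.975 3.171 0.941
endloop
endfacet
facet normal 0.136 -0.392 -0.910
outer loop
vertex -1.196 2.523 1.486
vertex -1.681 1.501 1.854
vertex -2.975 3.171 0.941
endloop
endfacet
facet normal 0.408 0.859 -0.310
outer loop
vertex -2.975 3.171 0.941
vertex -1.4 3.112 2.85
vertex -1.196 2.523 1.486
endloop
endfacet
facet normal 0.903 -0.329 0.277
outer loop
vertex -1.196 2.523 1.486
vertex -1.885 2.089 3.219
vertex -1.681 1.501 1.854
endloop
endfacet
facet normal 0.903 -0.328 0.277
outer loop
vertex -1.4 3.112 2.85
vertex -1.885 2.089 3.219
vertex -1.196 2.523 1.486
endloop
endfacet
facet normal -0.698 0.616 0.366
outer loop
vertex 3.009 2.257 -1.219
vertex 4.131 3.824 -1.716
vertex 2.111 2.322 -3.038
endloop
endfacet
facet normal -0.563 -0.788 0.250
outer loop
vertex 3.569 1.036 -3.804
vertex 3.009 2.257 -1.219
vertex 2.111 2.322 -3.038
endloop
endfacet
facet normal -0.698 0.616 0.366
outer loop
vertex 2.111 2.322 -3.038
vertex 4.131 3.824 -1.716
vertex 3.233 3.889 -3.536
endloop
endfacet
facet normal -0.443 0.032 -0.896
outer loop
vertex 3.233 3.889 -3.536
vertex 3.569 1.036 -3.804
vertex 2.111 2.322 -3.038
endloop
endfacet
facet normal 0.442 -0.032 0.896
outer loop
vertex 3.009 2.257 -1.219
vertex 5.589 2.538 -2.482
vertex 4.131 3.824 -1.716
endloop
endfacet
facet normal -0.563 -0.787 0.250
outer loop
vertex 4.467 0.971 -1.984
vertex 3.009 2.257 -1.219
vertex 3.569 1.036 -3.804
endloop
endfacet
facet normal 0.442 -0.032 0.896
outer loop
vertex 4.467 0.971 -1.984
vertex 5.589 2.538 -2.482
vertex 3.009 2.257 -1.219
endloop
endfacet
facet normal 0.563 0.788 -0.250
outer loop
vertex 4.131 3.824 -1.716
vertex 5.589 2.538 -2.482
vertex 3.233 3.889 -3.536
endloop
endfacet
facet normal -0.442 0.032 -0.896
outer loop
vertex 4.691 2.603 -4.301
vertex 3.569 1.036 -3.804
vertex 3.233 3.889 -3.536
endloop
endfacet
facet normal 0.563 0.787 -0.250
outer loop
vertex 3.233 3.889 -3.536
vertex 5.589 2.538 -2.482
vertex 4.691 2.603 -4.301
endloop
endfacet
facet normal 0.698 -0.616 -0.366
outer loop
vertex 4.691 2.603 -4.301
vertex 4.467 0.971 -1.984
vertex 3.569 1.036 -3.804
endloop
endfacet
facet normal 0.698 -0.616 -0.366
outer loop
vertex 5.589 2.538 -2.482
vertex 4.467 0.971 -1.984
vertex 4.691 2.603 -4.301
endloop
endfacet

endsolid


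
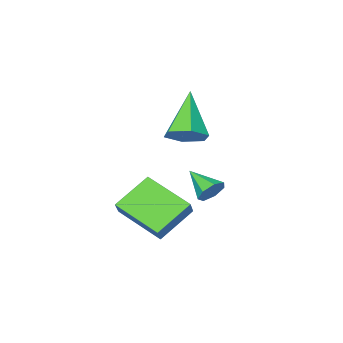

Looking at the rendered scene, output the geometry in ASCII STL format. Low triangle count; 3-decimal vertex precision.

solid 
facet normal 0.458 0.497 -0.737
outer loop
vertex -0.354 1.732 2.384
vertex -0.843 2.399 2.53
vertex -0.11 2.319 2.932
endloop
endfacet
facet normal 0.651 -0.645 0.401
outer loop
vertex -0.354 1.732 2.384
vertex -0.11 2.319 2.932
vertex -1.837 1.321 4.13
endloop
endfacet
facet normal 0.459 0.496 -0.737
outer loop
vertex -0.11 2.319 2.932
vertex -0.843 2.399 2.53
vertex -0.598 2.987 3.078
endloop
endfacet
facet normal 0.492 0.173 0.853
outer loop
vertex -0.11 2.319 2.932
vertex -0.598 2.987 3.078
vertex -1.837 1.321 4.13
endloop
endfacet
facet normal 0.458 0.497 -0.737
outer loop
vertex -0.598 2.987 3.078
vertex -0.843 2.399 2.53
vertex -1.331 3.067 2.677
endloop
endfacet
facet normal -0.304 0.660 0.687
outer loop
vertex -0.598 2.987 3.078
vertex -1.331 3.067 2.677
vertex -1.837 1.321 4.13
endloop
endfacet
facet normal 0.458 0.497 -0.737
outer loop
vertex -1.331 3.067 2.677
vertex -0.843 2.399 2.53
vertex -1.576 2.479 2.128
endloop
endfacet
facet normal -0.942 0.329 0.068
outer loop
vertex -1.331 3.067 2.677
vertex -1.576 2.479 2.128
vertex -1.837 1.321 4.13
endloop
endfacet
facet normal 0.459 0.496 -0.737
outer loop
vertex -1.576 2.479 2.128
vertex -0.843 2.399 2.53
vertex -1.088 1.811 1.982
endloop
endfacet
facet normal -0.783 -0.488 -0.385
outer loop
vertex -1.576 2.479 2.128
vertex -1.088 1.811 1.982
vertex -1.837 1.321 4.13
endloop
endfacet
facet normal 0.457 0.497 -0.738
outer loop
vertex -1.088 1.811 1.982
vertex -0.843 2.399 2.53
vertex -0.354 1.732 2.384
endloop
endfacet
facet normal 0.014 -0.976 -0.218
outer loop
vertex -1.088 1.811 1.982
vertex -0.354 1.732 2.384
vertex -1.837 1.321 4.13
endloop
endfacet
facet normal -0.497 -0.494 -0.713
outer loop
vertex 1.43 1.441 -0.923
vertex 0.022 1.458 0.047
vertex 0.881 3.188 -1.751
endloop
endfacet
facet normal 0.823 -0.010 -0.567
outer loop
vertex 1.358 3.662 -1.067
vertex 1.43 1.441 -0.923
vertex 0.881 3.188 -1.751
endloop
endfacet
facet normal -0.497 -0.495 -0.713
outer loop
vertex 0.881 3.188 -1.751
vertex 0.022 1.458 0.047
vertex -0.527 3.205 -0.782
endloop
endfacet
facet normal -0.273 0.869 -0.412
outer loop
vertex -0.527 3.205 -0.782
vertex 1.358 3.662 -1.067
vertex 0.881 3.188 -1.751
endloop
endfacet
facet normal 0.273 -0.869 0.412
outer loop
vertex 1.43 1.441 -0.923
vertex 0.499 1.932 0.731
vertex 0.022 1.458 0.047
endloop
endfacet
facet normal 0.824 -0.010 -0.567
outer loop
vertex 1.907 1.915 -0.238
vertex 1.43 1.441 -0.923
vertex 1.358 3.662 -1.067
endloop
endfacet
facet normal 0.273 -0.870 0.412
outer loop
vertex 1.907 1.915 -0.238
vertex 0.499 1.932 0.731
vertex 1.43 1.441 -0.923
endloop
endfacet
facet normal -0.824 0.010 0.567
outer loop
vertex 0.022 1.458 0.047
vertex 0.499 1.932 0.731
vertex -0.527 3.205 -0.782
endloop
endfacet
facet normal -0.273 0.870 -0.412
outer loop
vertex -0.05 3.679 -0.097
vertex 1.358 3.662 -1.067
vertex -0.527 3.205 -0.782
endloop
endfacet
facet normal -0.824 0.010 0.567
outer loop
vertex -0.527 3.205 -0.782
vertex 0.499 1.932 0.731
vertex -0.05 3.679 -0.097
endloop
endfacet
facet normal 0.497 0.495 0.713
outer loop
vertex -0.05 3.679 -0.097
vertex 1.907 1.915 -0.238
vertex 1.358 3.662 -1.067
endloop
endfacet
facet normal 0.497 0.494 0.713
outer loop
vertex 0.499 1.932 0.731
vertex 1.907 1.915 -0.238
vertex -0.05 3.679 -0.097
endloop
endfacet
facet normal -0.080 0.876 -0.476
outer loop
vertex -1.79 2.173 -1.09
vertex -1.953 2.447 -0.558
vertex -1.385 2.37 -0.795
endloop
endfacet
facet normal 0.634 -0.627 -0.452
outer loop
vertex -1.79 2.173 -1.09
vertex -1.385 2.37 -0.795
vertex -1.847 1.273 0.078
endloop
endfacet
facet normal -0.080 0.876 -0.476
outer loop
vertex -1.385 2.37 -0.795
vertex -1.953 2.447 -0.558
vertex -1.408 2.625 -0.322
endloop
endfacet
facet normal 0.950 -0.254 0.183
outer loop
vertex -1.385 2.37 -0.795
vertex -1.408 2.625 -0.322
vertex -1.847 1.273 0.078
endloop
endfacet
facet normal -0.080 0.876 -0.476
outer loop
vertex -1.408 2.625 -0.322
vertex -1.953 2.447 -0.558
vertex -1.841 2.746 -0.027
endloop
endfacet
facet normal 0.573 0.056 0.818
outer loop
vertex -1.408 2.625 -0.322
vertex -1.841 2.746 -0.027
vertex -1.847 1.273 0.078
endloop
endfacet
facet normal -0.079 0.876 -0.476
outer loop
vertex -1.841 2.746 -0.027
vertex -1.953 2.447 -0.558
vertex -2.358 2.642 -0.132
endloop
endfacet
facet normal -0.212 0.070 0.975
outer loop
vertex -1.841 2.746 -0.027
vertex -2.358 2.642 -0.132
vertex -1.847 1.273 0.078
endloop
endfacet
facet normal -0.078 0.876 -0.475
outer loop
vertex -2.358 2.642 -0.132
vertex -1.953 2.447 -0.558
vertex -2.57 2.392 -0.558
endloop
endfacet
facet normal -0.815 -0.222 0.536
outer loop
vertex -2.358 2.642 -0.132
vertex -2.57 2.392 -0.558
vertex -1.847 1.273 0.078
endloop
endfacet
facet normal -0.078 0.876 -0.475
outer loop
vertex -2.57 2.392 -0.558
vertex -1.953 2.447 -0.558
vertex -2.317 2.183 -0.985
endloop
endfacet
facet normal -0.781 -0.601 -0.169
outer loop
vertex -2.57 2.392 -0.558
vertex -2.317 2.183 -0.985
vertex -1.847 1.273 0.078
endloop
endfacet
facet normal -0.078 0.876 -0.475
outer loop
vertex -2.317 2.183 -0.985
vertex -1.953 2.447 -0.558
vertex -1.79 2.173 -1.09
endloop
endfacet
facet normal -0.136 -0.782 -0.609
outer loop
vertex -2.317 2.183 -0.985
vertex -1.79 2.173 -1.09
vertex -1.847 1.273 0.078
endloop
endfacet

endsolid


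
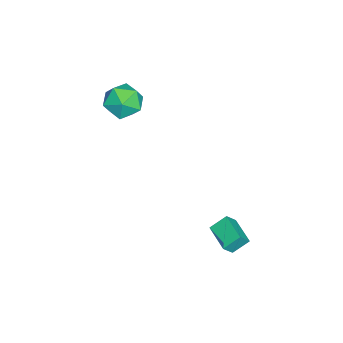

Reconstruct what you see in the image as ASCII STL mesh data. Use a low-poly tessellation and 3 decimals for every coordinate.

solid 
facet normal -0.393 0.051 0.918
outer loop
vertex -2.584 -3.21 4.725
vertex -3.378 -3.916 4.424
vertex -2.433 -4.296 4.85
endloop
endfacet
facet normal 0.313 0.151 0.938
outer loop
vertex -2.584 -3.21 4.725
vertex -2.433 -4.296 4.85
vertex -1.61 -3.664 4.473
endloop
endfacet
facet normal 0.467 0.712 0.524
outer loop
vertex -2.584 -3.21 4.725
vertex -1.61 -3.664 4.473
vertex -2.046 -2.893 3.814
endloop
endfacet
facet normal -0.144 0.958 0.249
outer loop
vertex -2.584 -3.21 4.725
vertex -2.046 -2.893 3.814
vertex -3.139 -3.049 3.784
endloop
endfacet
facet normal -0.675 0.549 0.492
outer loop
vertex -2.584 -3.21 4.725
vertex -3.139 -3.049 3.784
vertex -3.378 -3.916 4.424
endloop
endfacet
facet normal 0.626 -0.424 0.655
outer loop
vertex -1.61 -3.664 4.473
vertex -2.433 -4.296 4.85
vertex -1.801 -4.651 4.016
endloop
endfacet
facet normal -0.517 -0.587 0.623
outer loop
vertex -2.433 -4.296 4.85
vertex -3.378 -3.916 4.424
vertex -2.894 -4.807 3.986
endloop
endfacet
facet normal -0.973 0.219 -0.067
outer loop
vertex -3.378 -3.916 4.424
vertex -3.139 -3.049 3.784
vertex -3.33 -4.036 3.327
endloop
endfacet
facet normal -0.113 0.880 -0.460
outer loop
vertex -3.139 -3.049 3.784
vertex -2.046 -2.893 3.814
vertex -2.507 -3.404 2.95
endloop
endfacet
facet normal 0.876 0.483 -0.014
outer loop
vertex -2.046 -2.893 3.814
vertex -1.61 -3.664 4.473
vertex -1.562 -3.784 3.376
endloop
endfacet
facet normal 0.144 -0.958 -0.249
outer loop
vertex -2.356 -4.49 3.075
vertex -1.801 -4.651 4.016
vertex -2.894 -4.807 3.986
endloop
endfacet
facet normal -0.467 -0.712 -0.524
outer loop
vertex -2.356 -4.49 3.075
vertex -2.894 -4.807 3.986
vertex -3.33 -4.036 3.327
endloop
endfacet
facet normal -0.313 -0.151 -0.938
outer loop
vertex -2.356 -4.49 3.075
vertex -3.33 -4.036 3.327
vertex -2.507 -3.404 2.95
endloop
endfacet
facet normal 0.393 -0.051 -0.918
outer loop
vertex -2.356 -4.49 3.075
vertex -2.507 -3.404 2.95
vertex -1.562 -3.784 3.376
endloop
endfacet
facet normal 0.675 -0.549 -0.492
outer loop
vertex -2.356 -4.49 3.075
vertex -1.562 -3.784 3.376
vertex -1.801 -4.651 4.016
endloop
endfacet
facet normal 0.113 -0.880 0.460
outer loop
vertex -2.894 -4.807 3.986
vertex -1.801 -4.651 4.016
vertex -2.433 -4.296 4.85
endloop
endfacet
facet normal -0.876 -0.483 0.014
outer loop
vertex -3.33 -4.036 3.327
vertex -2.894 -4.807 3.986
vertex -3.378 -3.916 4.424
endloop
endfacet
facet normal -0.626 0.424 -0.655
outer loop
vertex -2.507 -3.404 2.95
vertex -3.33 -4.036 3.327
vertex -3.139 -3.049 3.784
endloop
endfacet
facet normal 0.517 0.587 -0.623
outer loop
vertex -1.562 -3.784 3.376
vertex -2.507 -3.404 2.95
vertex -2.046 -2.893 3.814
endloop
endfacet
facet normal 0.973 -0.219 0.067
outer loop
vertex -1.801 -4.651 4.016
vertex -1.562 -3.784 3.376
vertex -1.61 -3.664 4.473
endloop
endfacet
facet normal -0.478 0.412 -0.776
outer loop
vertex -0.018 2.163 -1.689
vertex 1.126 3.056 -1.92
vertex 0.408 1.45 -2.33
endloop
endfacet
facet normal -0.778 -0.607 0.158
outer loop
vertex 0.834 1.084 -1.64
vertex -0.018 2.163 -1.689
vertex 0.408 1.45 -2.33
endloop
endfacet
facet normal -0.478 0.412 -0.776
outer loop
vertex 0.408 1.45 -2.33
vertex 1.126 3.056 -1.92
vertex 1.553 2.343 -2.562
endloop
endfacet
facet normal 0.406 -0.679 -0.611
outer loop
vertex 1.553 2.343 -2.562
vertex 0.834 1.084 -1.64
vertex 0.408 1.45 -2.33
endloop
endfacet
facet normal -0.407 0.679 0.611
outer loop
vertex -0.018 2.163 -1.689
vertex 1.552 2.69 -1.23
vertex 1.126 3.056 -1.92
endloop
endfacet
facet normal -0.779 -0.608 0.157
outer loop
vertex 0.407 1.797 -0.998
vertex -0.018 2.163 -1.689
vertex 0.834 1.084 -1.64
endloop
endfacet
facet normal -0.407 0.680 0.610
outer loop
vertex 0.407 1.797 -0.998
vertex 1.552 2.69 -1.23
vertex -0.018 2.163 -1.689
endloop
endfacet
facet normal 0.778 0.608 -0.158
outer loop
vertex 1.126 3.056 -1.92
vertex 1.552 2.69 -1.23
vertex 1.553 2.343 -2.562
endloop
endfacet
facet normal 0.407 -0.679 -0.610
outer loop
vertex 1.978 1.977 -1.871
vertex 0.834 1.084 -1.64
vertex 1.553 2.343 -2.562
endloop
endfacet
facet normal 0.779 0.607 -0.158
outer loop
vertex 1.553 2.343 -2.562
vertex 1.552 2.69 -1.23
vertex 1.978 1.977 -1.871
endloop
endfacet
facet normal 0.478 -0.412 0.776
outer loop
vertex 1.978 1.977 -1.871
vertex 0.407 1.797 -0.998
vertex 0.834 1.084 -1.64
endloop
endfacet
facet normal 0.478 -0.412 0.776
outer loop
vertex 1.552 2.69 -1.23
vertex 0.407 1.797 -0.998
vertex 1.978 1.977 -1.871
endloop
endfacet

endsolid


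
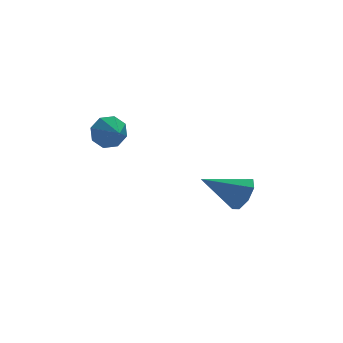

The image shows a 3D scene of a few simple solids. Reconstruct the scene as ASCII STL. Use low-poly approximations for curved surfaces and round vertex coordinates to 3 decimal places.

solid 
facet normal -0.120 0.930 -0.347
outer loop
vertex -2.158 1.446 4.184
vertex -2.514 1.133 3.467
vertex -2.811 1.381 4.235
endloop
endfacet
facet normal 0.102 -0.276 0.956
outer loop
vertex -2.158 1.446 4.184
vertex -2.811 1.381 4.235
vertex -2.386 0.147 3.833
endloop
endfacet
facet normal -0.121 0.930 -0.347
outer loop
vertex -2.811 1.381 4.235
vertex -2.514 1.133 3.467
vertex -3.29 1.17 3.836
endloop
endfacet
facet normal -0.467 -0.415 0.781
outer loop
vertex -2.811 1.381 4.235
vertex -3.29 1.17 3.836
vertex -2.386 0.147 3.833
endloop
endfacet
facet normal -0.120 0.931 -0.346
outer loop
vertex -3.29 1.17 3.836
vertex -2.514 1.133 3.467
vertex -3.314 0.938 3.22
endloop
endfacet
facet normal -0.721 -0.638 0.269
outer loop
vertex -3.29 1.17 3.836
vertex -3.314 0.938 3.22
vertex -2.386 0.147 3.833
endloop
endfacet
facet normal -0.120 0.930 -0.346
outer loop
vertex -3.314 0.938 3.22
vertex -2.514 1.133 3.467
vertex -2.87 0.82 2.749
endloop
endfacet
facet normal -0.511 -0.814 -0.277
outer loop
vertex -3.314 0.938 3.22
vertex -2.87 0.82 2.749
vertex -2.386 0.147 3.833
endloop
endfacet
facet normal -0.121 0.931 -0.346
outer loop
vertex -2.87 0.82 2.749
vertex -2.514 1.133 3.467
vertex -2.217 0.886 2.698
endloop
endfacet
facet normal 0.043 -0.840 -0.541
outer loop
vertex -2.87 0.82 2.749
vertex -2.217 0.886 2.698
vertex -2.386 0.147 3.833
endloop
endfacet
facet normal -0.120 0.931 -0.345
outer loop
vertex -2.217 0.886 2.698
vertex -2.514 1.133 3.467
vertex -1.738 1.096 3.098
endloop
endfacet
facet normal 0.612 -0.701 -0.365
outer loop
vertex -2.217 0.886 2.698
vertex -1.738 1.096 3.098
vertex -2.386 0.147 3.833
endloop
endfacet
facet normal -0.120 0.930 -0.346
outer loop
vertex -1.738 1.096 3.098
vertex -2.514 1.133 3.467
vertex -1.713 1.328 3.713
endloop
endfacet
facet normal 0.866 -0.479 0.145
outer loop
vertex -1.738 1.096 3.098
vertex -1.713 1.328 3.713
vertex -2.386 0.147 3.833
endloop
endfacet
facet normal -0.120 0.930 -0.347
outer loop
vertex -1.713 1.328 3.713
vertex -2.514 1.133 3.467
vertex -2.158 1.446 4.184
endloop
endfacet
facet normal 0.654 -0.302 0.694
outer loop
vertex -1.713 1.328 3.713
vertex -2.158 1.446 4.184
vertex -2.386 0.147 3.833
endloop
endfacet
facet normal 0.841 -0.196 -0.505
outer loop
vertex 3.703 0.405 -0.188
vertex 3.213 0.365 -0.989
vertex 3.656 1.044 -0.514
endloop
endfacet
facet normal 0.174 0.458 0.872
outer loop
vertex 3.703 0.405 -0.188
vertex 3.656 1.044 -0.514
vertex 1.447 0.775 0.069
endloop
endfacet
facet normal 0.841 -0.196 -0.504
outer loop
vertex 3.656 1.044 -0.514
vertex 3.213 0.365 -0.989
vertex 3.35 1.286 -1.119
endloop
endfacet
facet normal -0.013 0.926 0.377
outer loop
vertex 3.656 1.044 -0.514
vertex 3.35 1.286 -1.119
vertex 1.447 0.775 0.069
endloop
endfacet
facet normal 0.842 -0.196 -0.503
outer loop
vertex 3.35 1.286 -1.119
vertex 3.213 0.365 -0.989
vertex 2.964 0.987 -1.648
endloop
endfacet
facet normal -0.382 0.896 -0.227
outer loop
vertex 3.35 1.286 -1.119
vertex 2.964 0.987 -1.648
vertex 1.447 0.775 0.069
endloop
endfacet
facet normal 0.842 -0.196 -0.503
outer loop
vertex 2.964 0.987 -1.648
vertex 3.213 0.365 -0.989
vertex 2.724 0.324 -1.791
endloop
endfacet
facet normal -0.715 0.385 -0.584
outer loop
vertex 2.964 0.987 -1.648
vertex 2.724 0.324 -1.791
vertex 1.447 0.775 0.069
endloop
endfacet
facet normal 0.842 -0.196 -0.503
outer loop
vertex 2.724 0.324 -1.791
vertex 3.213 0.365 -0.989
vertex 2.771 -0.315 -1.464
endloop
endfacet
facet normal -0.817 -0.309 -0.486
outer loop
vertex 2.724 0.324 -1.791
vertex 2.771 -0.315 -1.464
vertex 1.447 0.775 0.069
endloop
endfacet
facet normal 0.841 -0.195 -0.504
outer loop
vertex 2.771 -0.315 -1.464
vertex 3.213 0.365 -0.989
vertex 3.077 -0.556 -0.86
endloop
endfacet
facet normal -0.629 -0.777 0.009
outer loop
vertex 2.771 -0.315 -1.464
vertex 3.077 -0.556 -0.86
vertex 1.447 0.775 0.069
endloop
endfacet
facet normal 0.841 -0.195 -0.504
outer loop
vertex 3.077 -0.556 -0.86
vertex 3.213 0.365 -0.989
vertex 3.463 -0.258 -0.331
endloop
endfacet
facet normal -0.261 -0.747 0.611
outer loop
vertex 3.077 -0.556 -0.86
vertex 3.463 -0.258 -0.331
vertex 1.447 0.775 0.069
endloop
endfacet
facet normal 0.841 -0.196 -0.505
outer loop
vertex 3.463 -0.258 -0.331
vertex 3.213 0.365 -0.989
vertex 3.703 0.405 -0.188
endloop
endfacet
facet normal 0.072 -0.235 0.969
outer loop
vertex 3.463 -0.258 -0.331
vertex 3.703 0.405 -0.188
vertex 1.447 0.775 0.069
endloop
endfacet

endsolid


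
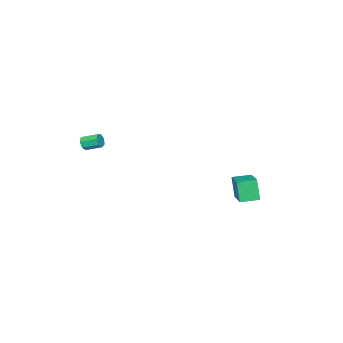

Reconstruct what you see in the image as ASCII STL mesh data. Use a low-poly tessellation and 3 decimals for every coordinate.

solid 
facet normal -0.694 -0.646 -0.317
outer loop
vertex -4.296 2.677 -0.079
vertex -5.127 3.523 0.017
vertex -4.036 3.092 -1.496
endloop
endfacet
facet normal 0.698 -0.711 -0.080
outer loop
vertex -2.633 4.397 -0.857
vertex -4.296 2.677 -0.079
vertex -4.036 3.092 -1.496
endloop
endfacet
facet normal -0.695 -0.646 -0.317
outer loop
vertex -4.036 3.092 -1.496
vertex -5.127 3.523 0.017
vertex -4.867 3.939 -1.401
endloop
endfacet
facet normal 0.174 0.276 -0.945
outer loop
vertex -4.867 3.939 -1.401
vertex -2.633 4.397 -0.857
vertex -4.036 3.092 -1.496
endloop
endfacet
facet normal -0.173 -0.277 0.945
outer loop
vertex -4.296 2.677 -0.079
vertex -3.724 4.828 0.656
vertex -5.127 3.523 0.017
endloop
endfacet
facet normal 0.698 -0.711 -0.081
outer loop
vertex -2.893 3.981 0.561
vertex -4.296 2.677 -0.079
vertex -2.633 4.397 -0.857
endloop
endfacet
facet normal -0.174 -0.277 0.945
outer loop
vertex -2.893 3.981 0.561
vertex -3.724 4.828 0.656
vertex -4.296 2.677 -0.079
endloop
endfacet
facet normal -0.698 0.711 0.081
outer loop
vertex -5.127 3.523 0.017
vertex -3.724 4.828 0.656
vertex -4.867 3.939 -1.401
endloop
endfacet
facet normal 0.173 0.277 -0.945
outer loop
vertex -3.464 5.243 -0.761
vertex -2.633 4.397 -0.857
vertex -4.867 3.939 -1.401
endloop
endfacet
facet normal -0.698 0.712 0.080
outer loop
vertex -4.867 3.939 -1.401
vertex -3.724 4.828 0.656
vertex -3.464 5.243 -0.761
endloop
endfacet
facet normal 0.694 0.646 0.317
outer loop
vertex -3.464 5.243 -0.761
vertex -2.893 3.981 0.561
vertex -2.633 4.397 -0.857
endloop
endfacet
facet normal 0.695 0.646 0.317
outer loop
vertex -3.724 4.828 0.656
vertex -2.893 3.981 0.561
vertex -3.464 5.243 -0.761
endloop
endfacet
facet normal 0.320 -0.878 -0.357
outer loop
vertex 0.926 -4.071 2.342
vertex 0.785 -4.299 2.776
vertex 0.512 -4.226 2.352
endloop
endfacet
facet normal -0.145 0.326 -0.934
outer loop
vertex 0.926 -4.071 2.342
vertex 0.512 -4.226 2.352
vertex 0.577 -3.114 2.73
endloop
endfacet
facet normal -0.142 0.326 -0.935
outer loop
vertex 0.577 -3.114 2.73
vertex 0.512 -4.226 2.352
vertex 0.163 -3.269 2.739
endloop
endfacet
facet normal -0.321 0.878 0.354
outer loop
vertex 0.577 -3.114 2.73
vertex 0.163 -3.269 2.739
vertex 0.435 -3.341 3.164
endloop
endfacet
facet normal 0.320 -0.878 -0.357
outer loop
vertex 0.512 -4.226 2.352
vertex 0.785 -4.299 2.776
vertex 0.303 -4.436 2.681
endloop
endfacet
facet normal -0.821 -0.070 -0.566
outer loop
vertex 0.512 -4.226 2.352
vertex 0.303 -4.436 2.681
vertex 0.163 -3.269 2.739
endloop
endfacet
facet normal -0.821 -0.070 -0.566
outer loop
vertex 0.163 -3.269 2.739
vertex 0.303 -4.436 2.681
vertex -0.046 -3.478 3.068
endloop
endfacet
facet normal -0.321 0.878 0.354
outer loop
vertex 0.163 -3.269 2.739
vertex -0.046 -3.478 3.068
vertex 0.435 -3.341 3.164
endloop
endfacet
facet normal 0.320 -0.879 -0.355
outer loop
vertex 0.303 -4.436 2.681
vertex 0.785 -4.299 2.776
vertex 0.457 -4.542 3.082
endloop
endfacet
facet normal -0.881 -0.414 0.229
outer loop
vertex 0.303 -4.436 2.681
vertex 0.457 -4.542 3.082
vertex -0.046 -3.478 3.068
endloop
endfacet
facet normal -0.881 -0.414 0.228
outer loop
vertex -0.046 -3.478 3.068
vertex 0.457 -4.542 3.082
vertex 0.108 -3.585 3.469
endloop
endfacet
facet normal -0.321 0.877 0.357
outer loop
vertex -0.046 -3.478 3.068
vertex 0.108 -3.585 3.469
vertex 0.435 -3.341 3.164
endloop
endfacet
facet normal 0.321 -0.879 -0.354
outer loop
vertex 0.457 -4.542 3.082
vertex 0.785 -4.299 2.776
vertex 0.857 -4.465 3.253
endloop
endfacet
facet normal -0.278 -0.446 0.851
outer loop
vertex 0.457 -4.542 3.082
vertex 0.857 -4.465 3.253
vertex 0.108 -3.585 3.469
endloop
endfacet
facet normal -0.278 -0.446 0.851
outer loop
vertex 0.108 -3.585 3.469
vertex 0.857 -4.465 3.253
vertex 0.508 -3.508 3.64
endloop
endfacet
facet normal -0.321 0.877 0.357
outer loop
vertex 0.108 -3.585 3.469
vertex 0.508 -3.508 3.64
vertex 0.435 -3.341 3.164
endloop
endfacet
facet normal 0.321 -0.879 -0.354
outer loop
vertex 0.857 -4.465 3.253
vertex 0.785 -4.299 2.776
vertex 1.203 -4.263 3.065
endloop
endfacet
facet normal 0.535 -0.142 0.833
outer loop
vertex 0.857 -4.465 3.253
vertex 1.203 -4.263 3.065
vertex 0.508 -3.508 3.64
endloop
endfacet
facet normal 0.535 -0.142 0.833
outer loop
vertex 0.508 -3.508 3.64
vertex 1.203 -4.263 3.065
vertex 0.854 -3.306 3.452
endloop
endfacet
facet normal -0.319 0.878 0.357
outer loop
vertex 0.508 -3.508 3.64
vertex 0.854 -3.306 3.452
vertex 0.435 -3.341 3.164
endloop
endfacet
facet normal 0.322 -0.877 -0.356
outer loop
vertex 1.203 -4.263 3.065
vertex 0.785 -4.299 2.776
vertex 1.234 -4.087 2.66
endloop
endfacet
facet normal 0.945 0.268 0.189
outer loop
vertex 1.203 -4.263 3.065
vertex 1.234 -4.087 2.66
vertex 0.854 -3.306 3.452
endloop
endfacet
facet normal 0.945 0.268 0.189
outer loop
vertex 0.854 -3.306 3.452
vertex 1.234 -4.087 2.66
vertex 0.885 -3.13 3.047
endloop
endfacet
facet normal -0.319 0.878 0.357
outer loop
vertex 0.854 -3.306 3.452
vertex 0.885 -3.13 3.047
vertex 0.435 -3.341 3.164
endloop
endfacet
facet normal 0.322 -0.877 -0.356
outer loop
vertex 1.234 -4.087 2.66
vertex 0.785 -4.299 2.776
vertex 0.926 -4.071 2.342
endloop
endfacet
facet normal 0.643 0.477 -0.599
outer loop
vertex 1.234 -4.087 2.66
vertex 0.926 -4.071 2.342
vertex 0.885 -3.13 3.047
endloop
endfacet
facet normal 0.642 0.477 -0.600
outer loop
vertex 0.885 -3.13 3.047
vertex 0.926 -4.071 2.342
vertex 0.577 -3.114 2.73
endloop
endfacet
facet normal -0.320 0.879 0.355
outer loop
vertex 0.885 -3.13 3.047
vertex 0.577 -3.114 2.73
vertex 0.435 -3.341 3.164
endloop
endfacet

endsolid


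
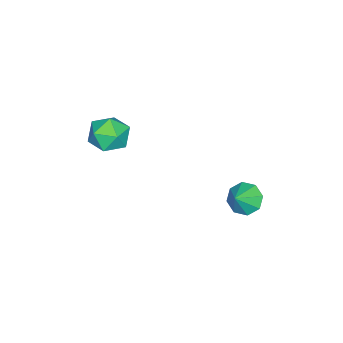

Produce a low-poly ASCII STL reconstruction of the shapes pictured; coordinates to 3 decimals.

solid 
facet normal -0.752 0.075 -0.655
outer loop
vertex -2.951 3.259 -4.557
vertex -3.567 2.801 -3.902
vertex -3.309 3.759 -4.089
endloop
endfacet
facet normal 0.814 0.581 0.001
outer loop
vertex -2.951 3.259 -4.557
vertex -3.309 3.759 -4.089
vertex -2.553 2.699 -3.018
endloop
endfacet
facet normal -0.752 0.075 -0.655
outer loop
vertex -3.309 3.759 -4.089
vertex -3.567 2.801 -3.902
vertex -3.818 3.698 -3.511
endloop
endfacet
facet normal 0.432 0.775 0.462
outer loop
vertex -3.309 3.759 -4.089
vertex -3.818 3.698 -3.511
vertex -2.553 2.699 -3.018
endloop
endfacet
facet normal -0.752 0.075 -0.655
outer loop
vertex -3.818 3.698 -3.511
vertex -3.567 2.801 -3.902
vertex -4.181 3.111 -3.162
endloop
endfacet
facet normal 0.047 0.489 0.871
outer loop
vertex -3.818 3.698 -3.511
vertex -4.181 3.111 -3.162
vertex -2.553 2.699 -3.018
endloop
endfacet
facet normal -0.752 0.075 -0.655
outer loop
vertex -4.181 3.111 -3.162
vertex -3.567 2.801 -3.902
vertex -4.184 2.343 -3.247
endloop
endfacet
facet normal -0.115 -0.109 0.987
outer loop
vertex -4.181 3.111 -3.162
vertex -4.184 2.343 -3.247
vertex -2.553 2.699 -3.018
endloop
endfacet
facet normal -0.752 0.075 -0.655
outer loop
vertex -4.184 2.343 -3.247
vertex -3.567 2.801 -3.902
vertex -3.826 1.843 -3.715
endloop
endfacet
facet normal 0.041 -0.667 0.744
outer loop
vertex -4.184 2.343 -3.247
vertex -3.826 1.843 -3.715
vertex -2.553 2.699 -3.018
endloop
endfacet
facet normal -0.752 0.076 -0.654
outer loop
vertex -3.826 1.843 -3.715
vertex -3.567 2.801 -3.902
vertex -3.317 1.904 -4.293
endloop
endfacet
facet normal 0.424 -0.861 0.283
outer loop
vertex -3.826 1.843 -3.715
vertex -3.317 1.904 -4.293
vertex -2.553 2.699 -3.018
endloop
endfacet
facet normal -0.752 0.076 -0.655
outer loop
vertex -3.317 1.904 -4.293
vertex -3.567 2.801 -3.902
vertex -2.954 2.491 -4.642
endloop
endfacet
facet normal 0.808 -0.575 -0.126
outer loop
vertex -3.317 1.904 -4.293
vertex -2.954 2.491 -4.642
vertex -2.553 2.699 -3.018
endloop
endfacet
facet normal -0.752 0.075 -0.655
outer loop
vertex -2.954 2.491 -4.642
vertex -3.567 2.801 -3.902
vertex -2.951 3.259 -4.557
endloop
endfacet
facet normal 0.970 0.023 -0.242
outer loop
vertex -2.954 2.491 -4.642
vertex -2.951 3.259 -4.557
vertex -2.553 2.699 -3.018
endloop
endfacet
facet normal -0.934 0.351 0.065
outer loop
vertex -0.263 -2.306 1.95
vertex -0.424 -2.919 2.942
vertex -0.007 -1.818 2.991
endloop
endfacet
facet normal -0.507 0.821 -0.260
outer loop
vertex -0.263 -2.306 1.95
vertex -0.007 -1.818 2.991
vertex 0.716 -1.662 2.074
endloop
endfacet
facet normal -0.225 0.503 -0.834
outer loop
vertex -0.263 -2.306 1.95
vertex 0.716 -1.662 2.074
vertex 0.746 -2.666 1.46
endloop
endfacet
facet normal -0.477 -0.163 -0.864
outer loop
vertex -0.263 -2.306 1.95
vertex 0.746 -2.666 1.46
vertex 0.041 -3.443 1.996
endloop
endfacet
facet normal -0.916 -0.257 -0.308
outer loop
vertex -0.263 -2.306 1.95
vertex 0.041 -3.443 1.996
vertex -0.424 -2.919 2.942
endloop
endfacet
facet normal 0.025 0.982 0.187
outer loop
vertex 0.716 -1.662 2.074
vertex -0.007 -1.818 2.991
vertex 1.159 -1.877 3.144
endloop
endfacet
facet normal -0.666 0.220 0.713
outer loop
vertex -0.007 -1.818 2.991
vertex -0.424 -2.919 2.942
vertex 0.454 -2.654 3.68
endloop
endfacet
facet normal -0.636 -0.763 0.110
outer loop
vertex -0.424 -2.919 2.942
vertex 0.041 -3.443 1.996
vertex 0.484 -3.658 3.066
endloop
endfacet
facet normal 0.073 -0.610 -0.789
outer loop
vertex 0.041 -3.443 1.996
vertex 0.746 -2.666 1.46
vertex 1.207 -3.502 2.149
endloop
endfacet
facet normal 0.482 0.468 -0.741
outer loop
vertex 0.746 -2.666 1.46
vertex 0.716 -1.662 2.074
vertex 1.624 -2.401 2.198
endloop
endfacet
facet normal 0.477 0.163 0.864
outer loop
vertex 1.463 -3.014 3.19
vertex 1.159 -1.877 3.144
vertex 0.454 -2.654 3.68
endloop
endfacet
facet normal 0.225 -0.503 0.834
outer loop
vertex 1.463 -3.014 3.19
vertex 0.454 -2.654 3.68
vertex 0.484 -3.658 3.066
endloop
endfacet
facet normal 0.507 -0.821 0.260
outer loop
vertex 1.463 -3.014 3.19
vertex 0.484 -3.658 3.066
vertex 1.207 -3.502 2.149
endloop
endfacet
facet normal 0.934 -0.351 -0.065
outer loop
vertex 1.463 -3.014 3.19
vertex 1.207 -3.502 2.149
vertex 1.624 -2.401 2.198
endloop
endfacet
facet normal 0.916 0.257 0.308
outer loop
vertex 1.463 -3.014 3.19
vertex 1.624 -2.401 2.198
vertex 1.159 -1.877 3.144
endloop
endfacet
facet normal -0.073 0.610 0.789
outer loop
vertex 0.454 -2.654 3.68
vertex 1.159 -1.877 3.144
vertex -0.007 -1.818 2.991
endloop
endfacet
facet normal -0.482 -0.468 0.741
outer loop
vertex 0.484 -3.658 3.066
vertex 0.454 -2.654 3.68
vertex -0.424 -2.919 2.942
endloop
endfacet
facet normal -0.025 -0.982 -0.187
outer loop
vertex 1.207 -3.502 2.149
vertex 0.484 -3.658 3.066
vertex 0.041 -3.443 1.996
endloop
endfacet
facet normal 0.666 -0.220 -0.713
outer loop
vertex 1.624 -2.401 2.198
vertex 1.207 -3.502 2.149
vertex 0.746 -2.666 1.46
endloop
endfacet
facet normal 0.636 0.763 -0.110
outer loop
vertex 1.159 -1.877 3.144
vertex 1.624 -2.401 2.198
vertex 0.716 -1.662 2.074
endloop
endfacet

endsolid


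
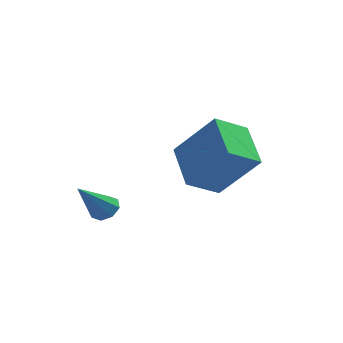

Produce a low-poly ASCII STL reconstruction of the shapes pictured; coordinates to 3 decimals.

solid 
facet normal 0.380 0.561 -0.735
outer loop
vertex 0.604 -3.317 -3.225
vertex 0.277 -2.911 -3.084
vertex 0.775 -3.066 -2.945
endloop
endfacet
facet normal 0.684 -0.699 0.209
outer loop
vertex 0.604 -3.317 -3.225
vertex 0.775 -3.066 -2.945
vertex -0.357 -3.849 -1.856
endloop
endfacet
facet normal 0.380 0.562 -0.735
outer loop
vertex 0.775 -3.066 -2.945
vertex 0.277 -2.911 -3.084
vertex 0.654 -2.724 -2.746
endloop
endfacet
facet normal 0.733 -0.130 0.668
outer loop
vertex 0.775 -3.066 -2.945
vertex 0.654 -2.724 -2.746
vertex -0.357 -3.849 -1.856
endloop
endfacet
facet normal 0.379 0.563 -0.735
outer loop
vertex 0.654 -2.724 -2.746
vertex 0.277 -2.911 -3.084
vertex 0.312 -2.492 -2.745
endloop
endfacet
facet normal 0.288 0.421 0.860
outer loop
vertex 0.654 -2.724 -2.746
vertex 0.312 -2.492 -2.745
vertex -0.357 -3.849 -1.856
endloop
endfacet
facet normal 0.381 0.562 -0.734
outer loop
vertex 0.312 -2.492 -2.745
vertex 0.277 -2.911 -3.084
vertex -0.05 -2.505 -2.943
endloop
endfacet
facet normal -0.389 0.631 0.671
outer loop
vertex 0.312 -2.492 -2.745
vertex -0.05 -2.505 -2.943
vertex -0.357 -3.849 -1.856
endloop
endfacet
facet normal 0.379 0.561 -0.736
outer loop
vertex -0.05 -2.505 -2.943
vertex 0.277 -2.911 -3.084
vertex -0.221 -2.757 -3.223
endloop
endfacet
facet normal -0.902 0.377 0.211
outer loop
vertex -0.05 -2.505 -2.943
vertex -0.221 -2.757 -3.223
vertex -0.357 -3.849 -1.856
endloop
endfacet
facet normal 0.379 0.563 -0.734
outer loop
vertex -0.221 -2.757 -3.223
vertex 0.277 -2.911 -3.084
vertex -0.1 -3.098 -3.422
endloop
endfacet
facet normal -0.950 -0.192 -0.248
outer loop
vertex -0.221 -2.757 -3.223
vertex -0.1 -3.098 -3.422
vertex -0.357 -3.849 -1.856
endloop
endfacet
facet normal 0.381 0.561 -0.735
outer loop
vertex -0.1 -3.098 -3.422
vertex 0.277 -2.911 -3.084
vertex 0.242 -3.33 -3.422
endloop
endfacet
facet normal -0.504 -0.743 -0.439
outer loop
vertex -0.1 -3.098 -3.422
vertex 0.242 -3.33 -3.422
vertex -0.357 -3.849 -1.856
endloop
endfacet
facet normal 0.380 0.561 -0.735
outer loop
vertex 0.242 -3.33 -3.422
vertex 0.277 -2.911 -3.084
vertex 0.604 -3.317 -3.225
endloop
endfacet
facet normal 0.171 -0.953 -0.251
outer loop
vertex 0.242 -3.33 -3.422
vertex 0.604 -3.317 -3.225
vertex -0.357 -3.849 -1.856
endloop
endfacet
facet normal -0.673 -0.566 0.476
outer loop
vertex 3.29 -0.269 -0.046
vertex 1.912 0.026 -1.643
vertex 3.952 -1.773 -0.896
endloop
endfacet
facet normal 0.647 -0.139 0.750
outer loop
vertex 4.888 -0.986 -1.557
vertex 3.29 -0.269 -0.046
vertex 3.952 -1.773 -0.896
endloop
endfacet
facet normal -0.673 -0.566 0.476
outer loop
vertex 3.952 -1.773 -0.896
vertex 1.912 0.026 -1.643
vertex 2.575 -1.477 -2.493
endloop
endfacet
facet normal 0.359 -0.812 -0.460
outer loop
vertex 2.575 -1.477 -2.493
vertex 4.888 -0.986 -1.557
vertex 3.952 -1.773 -0.896
endloop
endfacet
facet normal -0.359 0.813 0.460
outer loop
vertex 3.29 -0.269 -0.046
vertex 2.848 0.813 -2.304
vertex 1.912 0.026 -1.643
endloop
endfacet
facet normal 0.647 -0.139 0.750
outer loop
vertex 4.225 0.517 -0.707
vertex 3.29 -0.269 -0.046
vertex 4.888 -0.986 -1.557
endloop
endfacet
facet normal -0.358 0.813 0.460
outer loop
vertex 4.225 0.517 -0.707
vertex 2.848 0.813 -2.304
vertex 3.29 -0.269 -0.046
endloop
endfacet
facet normal -0.647 0.139 -0.750
outer loop
vertex 1.912 0.026 -1.643
vertex 2.848 0.813 -2.304
vertex 2.575 -1.477 -2.493
endloop
endfacet
facet normal 0.358 -0.813 -0.459
outer loop
vertex 3.51 -0.691 -3.154
vertex 4.888 -0.986 -1.557
vertex 2.575 -1.477 -2.493
endloop
endfacet
facet normal -0.647 0.139 -0.750
outer loop
vertex 2.575 -1.477 -2.493
vertex 2.848 0.813 -2.304
vertex 3.51 -0.691 -3.154
endloop
endfacet
facet normal 0.673 0.566 -0.476
outer loop
vertex 3.51 -0.691 -3.154
vertex 4.225 0.517 -0.707
vertex 4.888 -0.986 -1.557
endloop
endfacet
facet normal 0.674 0.565 -0.476
outer loop
vertex 2.848 0.813 -2.304
vertex 4.225 0.517 -0.707
vertex 3.51 -0.691 -3.154
endloop
endfacet

endsolid
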